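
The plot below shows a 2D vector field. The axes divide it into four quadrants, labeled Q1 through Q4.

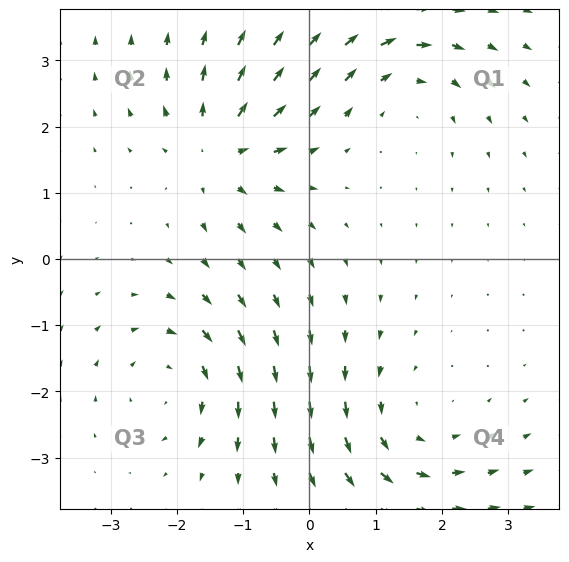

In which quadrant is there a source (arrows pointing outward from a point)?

The source sits at approximately (-1.4, 1.6), which lies in quadrant Q2. The divergence there is about +5, positive as expected for a source.

Q2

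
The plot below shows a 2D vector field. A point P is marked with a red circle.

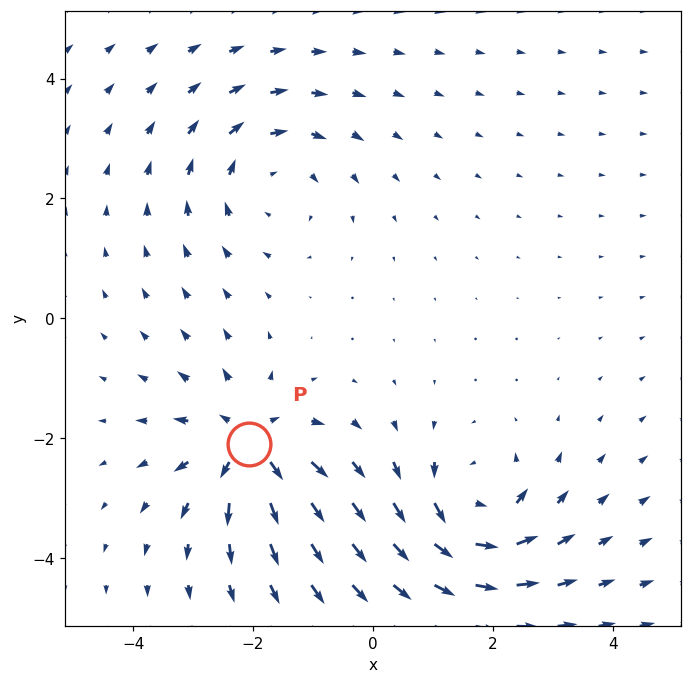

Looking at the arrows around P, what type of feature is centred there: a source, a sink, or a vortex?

source

At P (-2.1, -2.1) the arrows spread outward. Divergence about +4, curl ≈0 — positive divergence with near-zero curl is a source.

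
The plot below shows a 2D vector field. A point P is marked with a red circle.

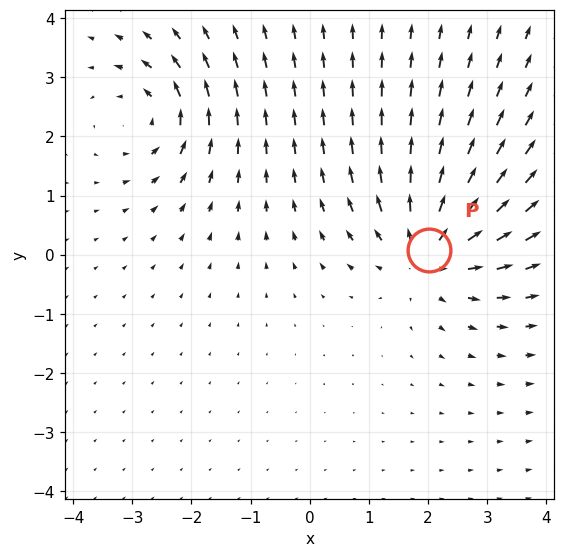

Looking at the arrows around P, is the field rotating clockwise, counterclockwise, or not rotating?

not rotating

Near P at (2.0, 0.1) the arrows show no circulation. The curl there is ≈0.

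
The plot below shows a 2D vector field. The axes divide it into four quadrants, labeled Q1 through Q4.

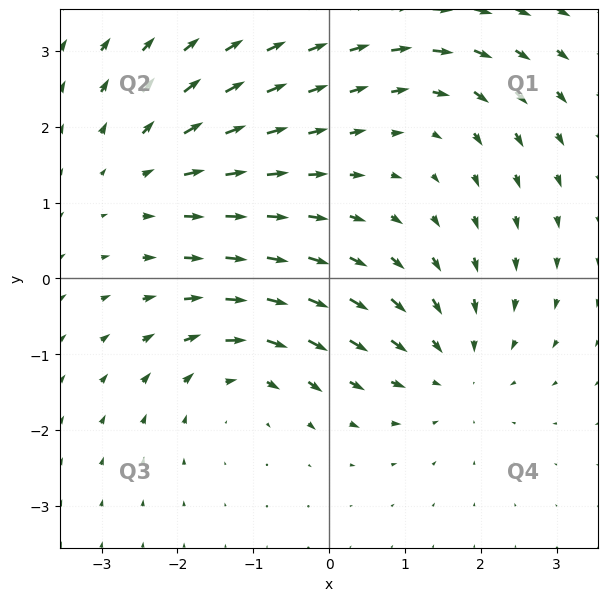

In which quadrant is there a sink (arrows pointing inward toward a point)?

Q4

The sink sits at approximately (1.6, -1.2), which lies in quadrant Q4. The divergence there is about -4, negative as expected for a sink.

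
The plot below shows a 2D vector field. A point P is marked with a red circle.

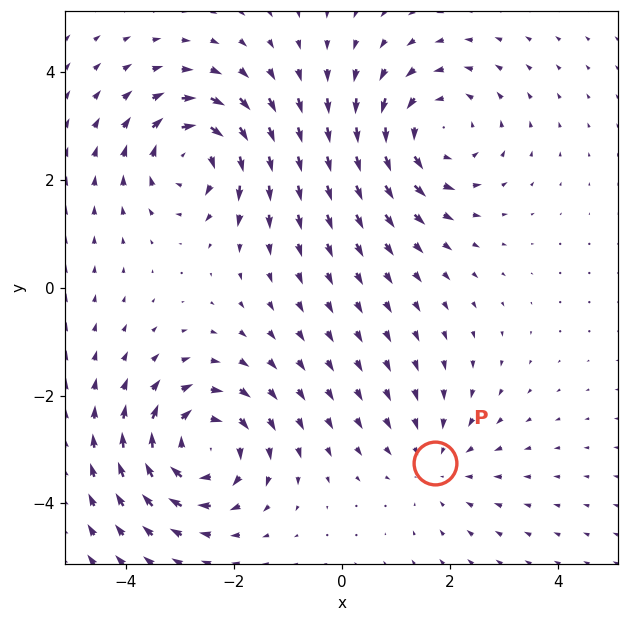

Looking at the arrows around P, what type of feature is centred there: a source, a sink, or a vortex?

At P (1.7, -3.2) the arrows converge inward. Divergence about -3, curl ≈0 — negative divergence with near-zero curl is a sink.

sink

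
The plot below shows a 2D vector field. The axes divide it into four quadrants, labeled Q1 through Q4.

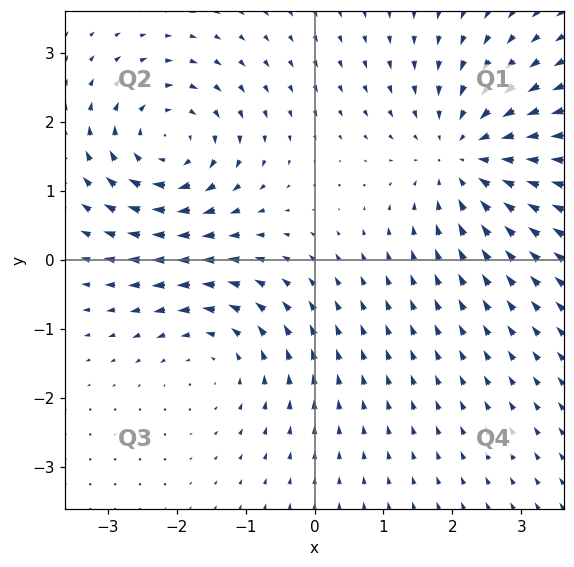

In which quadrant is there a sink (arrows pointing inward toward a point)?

Q1

The sink sits at approximately (2.2, 1.5), which lies in quadrant Q1. The divergence there is about -4, negative as expected for a sink.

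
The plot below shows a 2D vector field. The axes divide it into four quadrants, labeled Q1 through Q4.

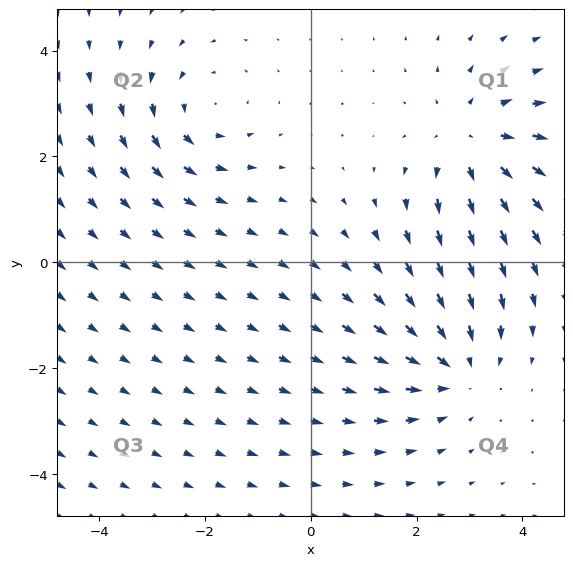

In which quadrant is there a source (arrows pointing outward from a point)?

Q1

The source sits at approximately (3.0, 2.3), which lies in quadrant Q1. The divergence there is about +4, positive as expected for a source.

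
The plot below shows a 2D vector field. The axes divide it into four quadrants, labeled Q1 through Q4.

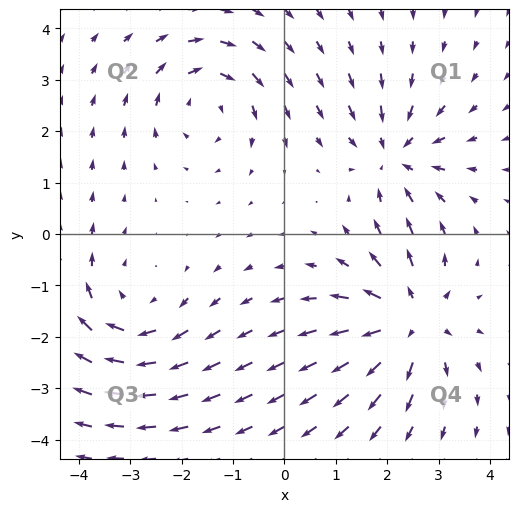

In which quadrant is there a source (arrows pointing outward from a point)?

The source sits at approximately (2.4, -1.7), which lies in quadrant Q4. The divergence there is about +4, positive as expected for a source.

Q4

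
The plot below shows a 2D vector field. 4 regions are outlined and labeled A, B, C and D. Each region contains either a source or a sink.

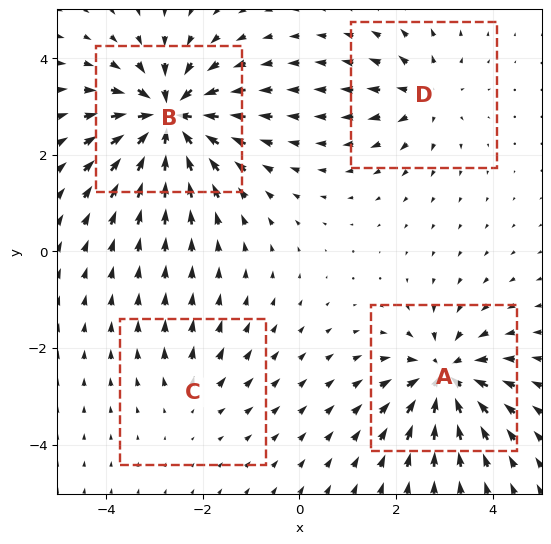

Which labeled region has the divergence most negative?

B

Divergence at each region's feature centre — A: about -7, B: about -9, C: about +2, D: about +4. Region B is most negative.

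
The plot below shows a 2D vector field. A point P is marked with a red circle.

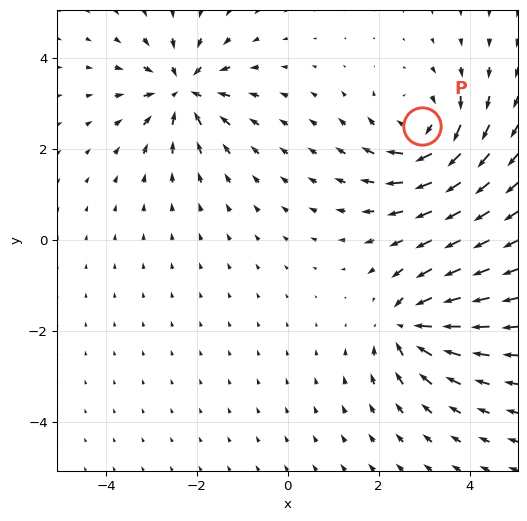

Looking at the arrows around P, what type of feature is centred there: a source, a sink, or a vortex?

vortex

At P (2.9, 2.5) the arrows circulate clockwise. Divergence ≈0, curl about -5 — near-zero divergence with nonzero curl is a vortex.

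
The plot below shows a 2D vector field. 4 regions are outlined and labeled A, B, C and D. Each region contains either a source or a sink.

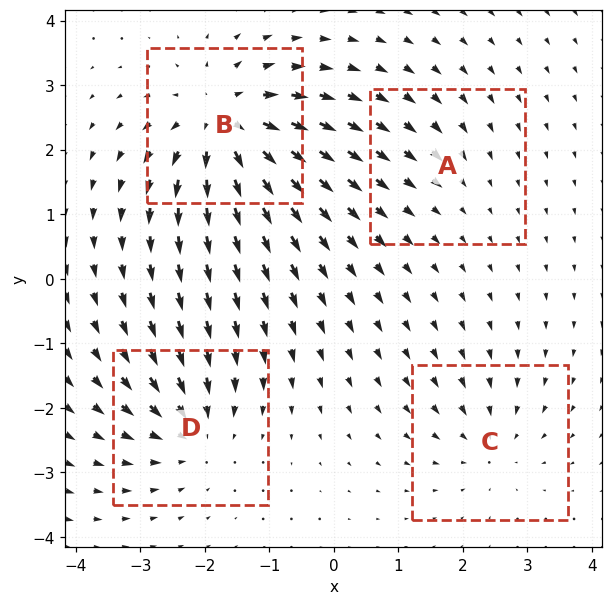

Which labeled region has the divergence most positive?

Divergence at each region's feature centre — A: about -2, B: about +8, C: about -4, D: about -5. Region B is most positive.

B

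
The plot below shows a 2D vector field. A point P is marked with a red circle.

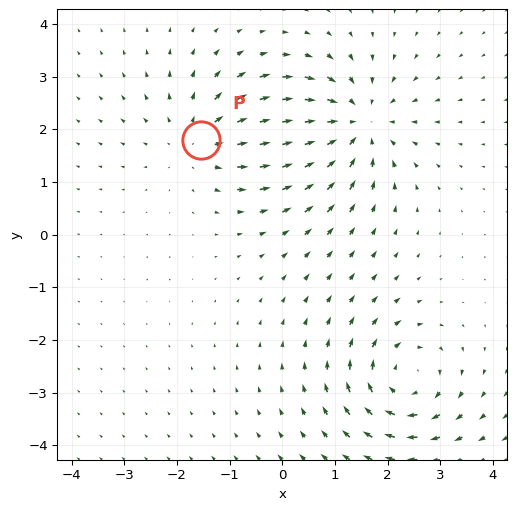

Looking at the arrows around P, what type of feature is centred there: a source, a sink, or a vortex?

source

At P (-1.5, 1.8) the arrows spread outward. Divergence about +3, curl ≈0 — positive divergence with near-zero curl is a source.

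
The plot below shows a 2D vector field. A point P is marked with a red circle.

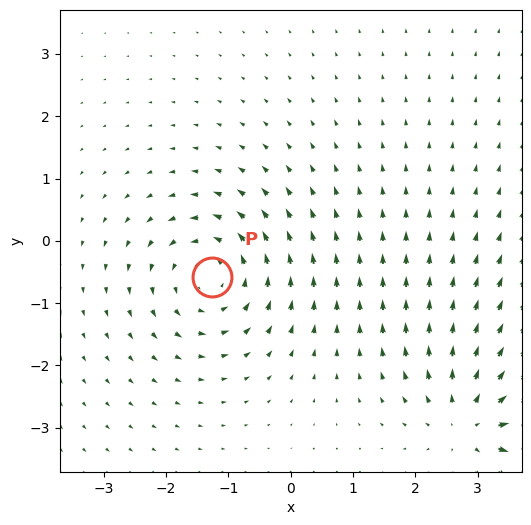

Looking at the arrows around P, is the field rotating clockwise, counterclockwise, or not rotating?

Near P at (-1.3, -0.6) the arrows circulate counterclockwise. The curl (z-component) there is about +4; positive curl means counterclockwise rotation.

counterclockwise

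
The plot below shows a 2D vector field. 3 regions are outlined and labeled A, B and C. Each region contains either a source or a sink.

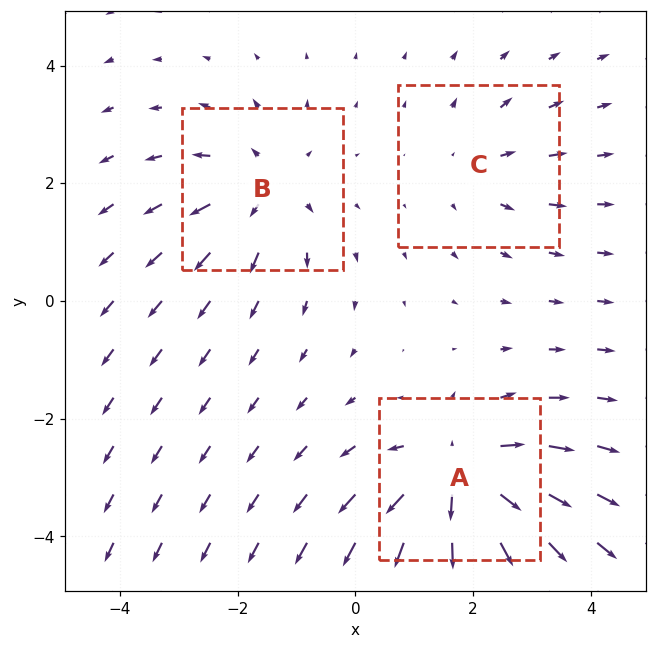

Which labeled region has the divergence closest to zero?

C

Divergence at each region's feature centre — A: about +5, B: about +3, C: about +2. Region C is closest to zero.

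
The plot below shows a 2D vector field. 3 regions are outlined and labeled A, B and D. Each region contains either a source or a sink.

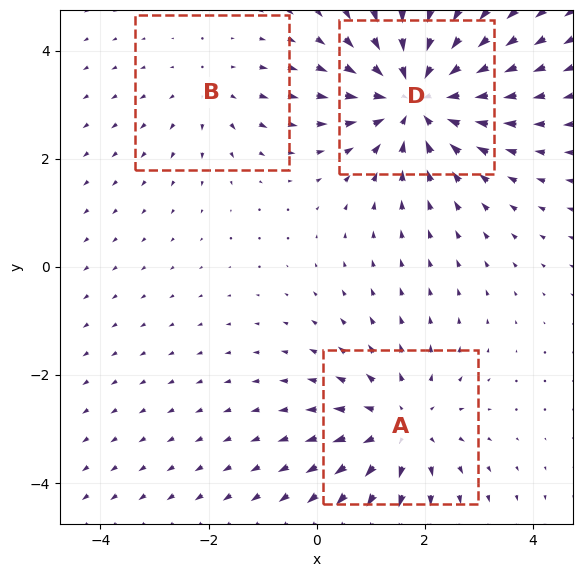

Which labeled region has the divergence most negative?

D

Divergence at each region's feature centre — A: about +3, B: about +2, D: about -4. Region D is most negative.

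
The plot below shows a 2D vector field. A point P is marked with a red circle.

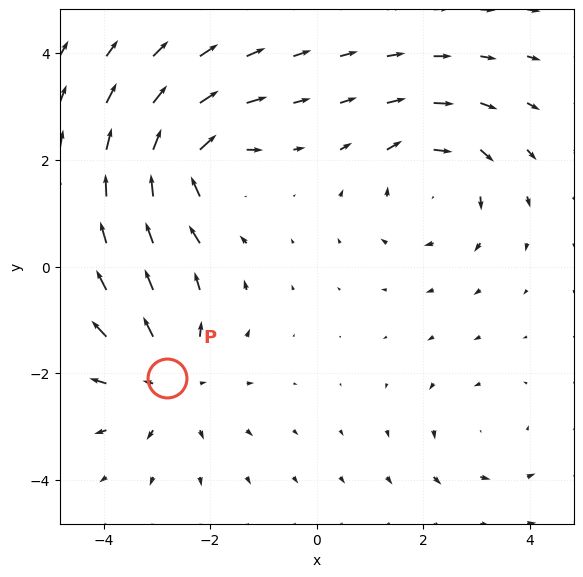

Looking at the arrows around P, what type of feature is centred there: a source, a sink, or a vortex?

source

At P (-2.8, -2.1) the arrows spread outward. Divergence about +4, curl ≈0 — positive divergence with near-zero curl is a source.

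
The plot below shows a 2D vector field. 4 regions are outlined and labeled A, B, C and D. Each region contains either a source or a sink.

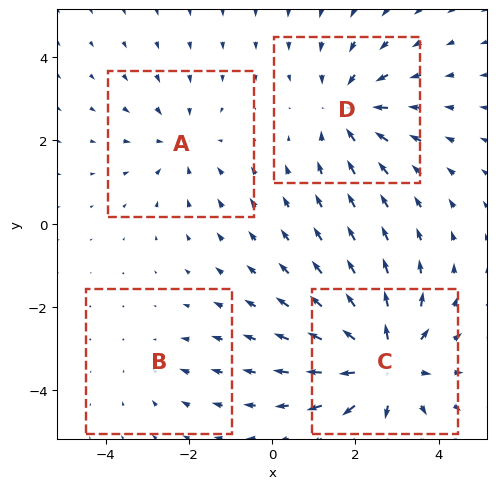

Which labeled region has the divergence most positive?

C

Divergence at each region's feature centre — A: about -3, B: about -2, C: about +6, D: about -4. Region C is most positive.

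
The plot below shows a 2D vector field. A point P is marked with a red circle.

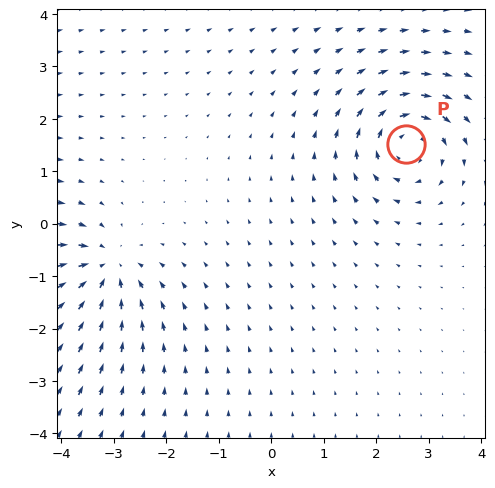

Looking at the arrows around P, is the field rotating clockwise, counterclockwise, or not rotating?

Near P at (2.6, 1.5) the arrows circulate clockwise. The curl (z-component) there is about -6; negative curl means clockwise rotation.

clockwise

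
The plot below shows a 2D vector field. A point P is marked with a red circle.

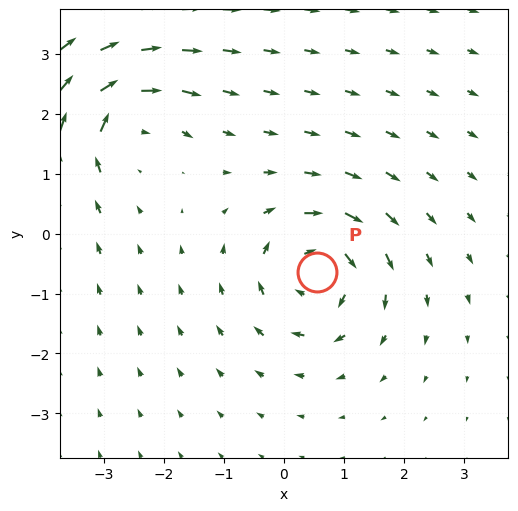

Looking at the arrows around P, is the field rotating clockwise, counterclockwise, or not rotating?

clockwise

Near P at (0.6, -0.6) the arrows circulate clockwise. The curl (z-component) there is about -6; negative curl means clockwise rotation.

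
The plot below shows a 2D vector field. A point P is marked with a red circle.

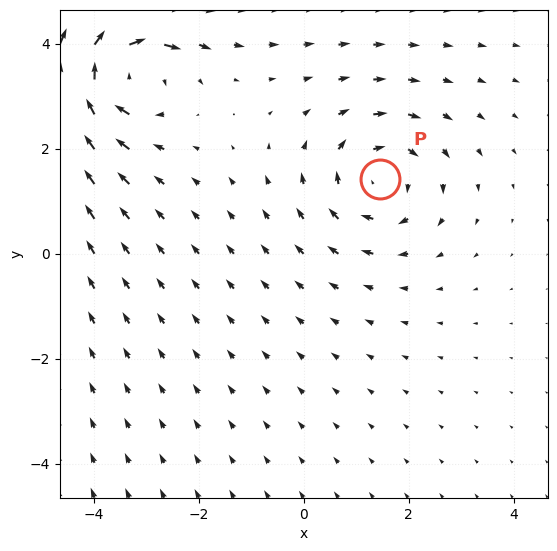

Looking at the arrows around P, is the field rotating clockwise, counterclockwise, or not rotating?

Near P at (1.4, 1.4) the arrows circulate clockwise. The curl (z-component) there is about -3; negative curl means clockwise rotation.

clockwise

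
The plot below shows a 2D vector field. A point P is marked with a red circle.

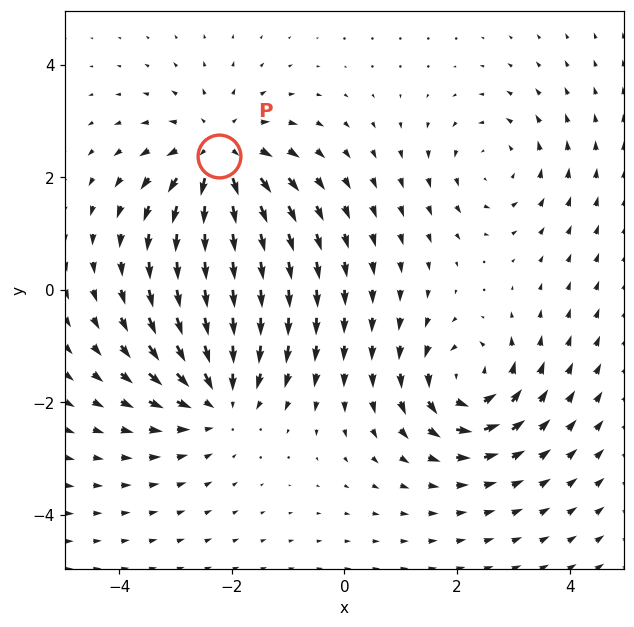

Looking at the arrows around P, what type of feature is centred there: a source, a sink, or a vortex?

source

At P (-2.2, 2.4) the arrows spread outward. Divergence about +5, curl ≈0 — positive divergence with near-zero curl is a source.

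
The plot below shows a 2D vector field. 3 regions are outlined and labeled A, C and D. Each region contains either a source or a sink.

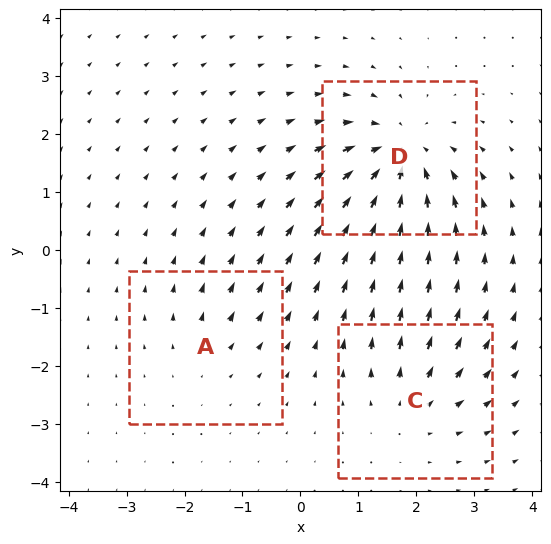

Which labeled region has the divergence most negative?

D

Divergence at each region's feature centre — A: about +2, C: about +3, D: about -6. Region D is most negative.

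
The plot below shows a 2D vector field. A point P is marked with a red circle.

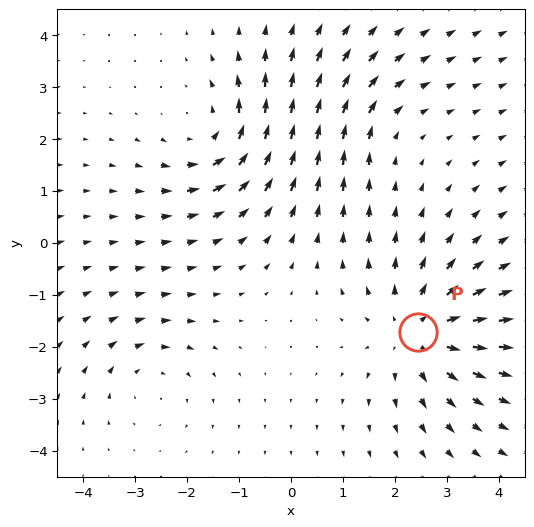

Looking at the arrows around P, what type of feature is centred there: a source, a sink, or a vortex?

source

At P (2.4, -1.7) the arrows spread outward. Divergence about +4, curl ≈0 — positive divergence with near-zero curl is a source.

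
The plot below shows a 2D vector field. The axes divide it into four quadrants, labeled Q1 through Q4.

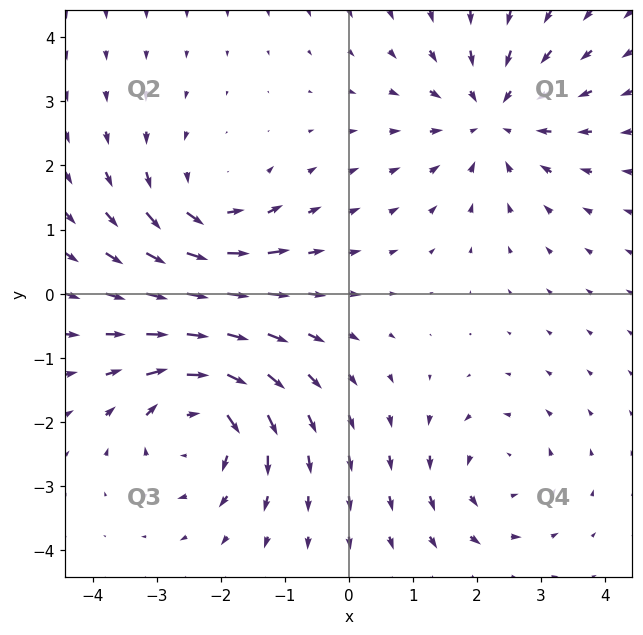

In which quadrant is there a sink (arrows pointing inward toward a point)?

The sink sits at approximately (2.3, 2.8), which lies in quadrant Q1. The divergence there is about -4, negative as expected for a sink.

Q1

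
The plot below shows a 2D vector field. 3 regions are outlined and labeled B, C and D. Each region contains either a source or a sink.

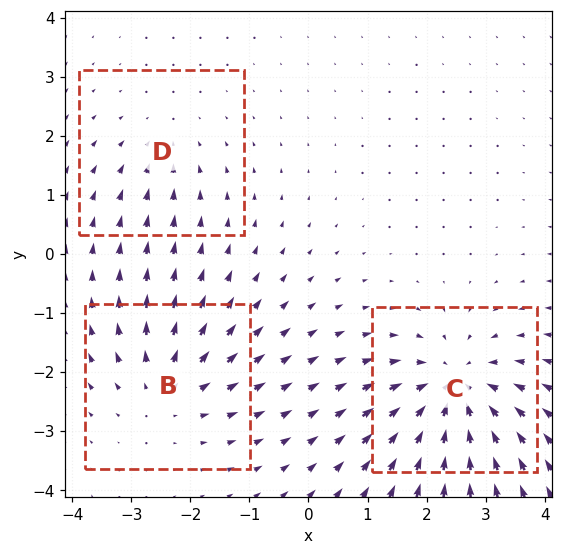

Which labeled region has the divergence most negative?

C

Divergence at each region's feature centre — B: about +3, C: about -5, D: about -2. Region C is most negative.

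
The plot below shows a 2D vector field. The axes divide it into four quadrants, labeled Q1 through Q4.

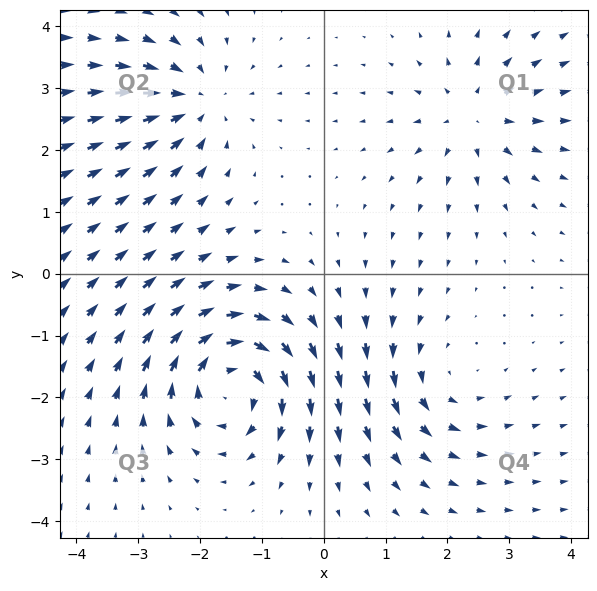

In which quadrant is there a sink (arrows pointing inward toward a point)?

The sink sits at approximately (-2.1, 2.8), which lies in quadrant Q2. The divergence there is about -4, negative as expected for a sink.

Q2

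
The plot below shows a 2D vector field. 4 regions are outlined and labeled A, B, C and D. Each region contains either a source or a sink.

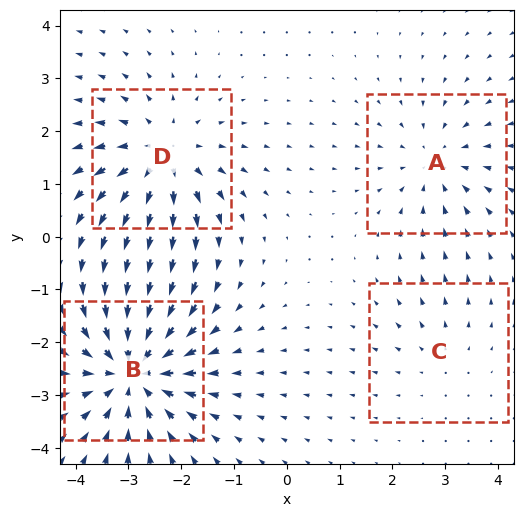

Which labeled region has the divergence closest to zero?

C

Divergence at each region's feature centre — A: about -3, B: about -6, C: about +2, D: about +5. Region C is closest to zero.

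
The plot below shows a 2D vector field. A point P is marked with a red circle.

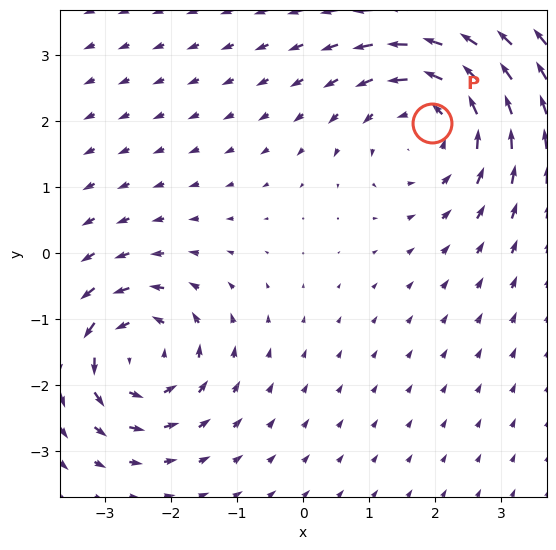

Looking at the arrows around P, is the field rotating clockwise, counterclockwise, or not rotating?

counterclockwise

Near P at (1.9, 2.0) the arrows circulate counterclockwise. The curl (z-component) there is about +3; positive curl means counterclockwise rotation.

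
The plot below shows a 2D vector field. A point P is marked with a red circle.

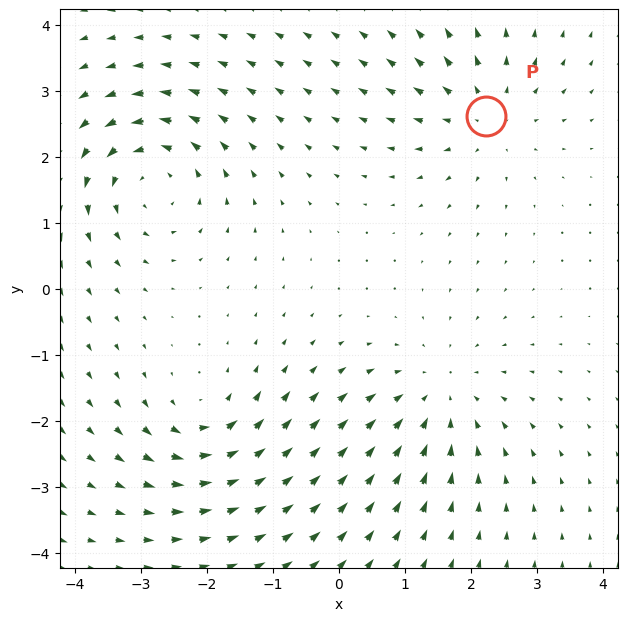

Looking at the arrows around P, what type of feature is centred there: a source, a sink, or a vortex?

source

At P (2.2, 2.6) the arrows spread outward. Divergence about +4, curl ≈0 — positive divergence with near-zero curl is a source.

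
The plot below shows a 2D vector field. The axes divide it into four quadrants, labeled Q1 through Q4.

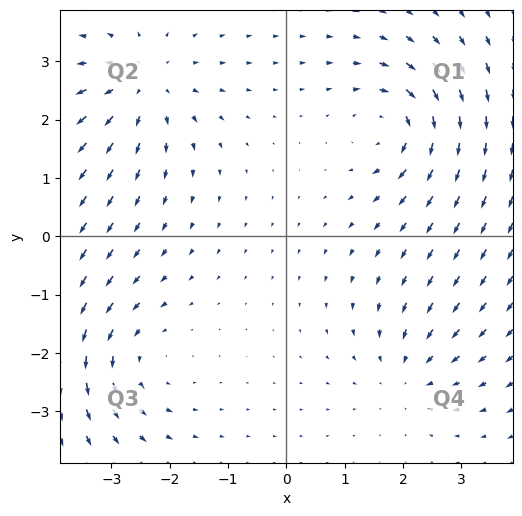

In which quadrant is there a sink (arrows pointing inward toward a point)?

The sink sits at approximately (2.1, -2.3), which lies in quadrant Q4. The divergence there is about -3, negative as expected for a sink.

Q4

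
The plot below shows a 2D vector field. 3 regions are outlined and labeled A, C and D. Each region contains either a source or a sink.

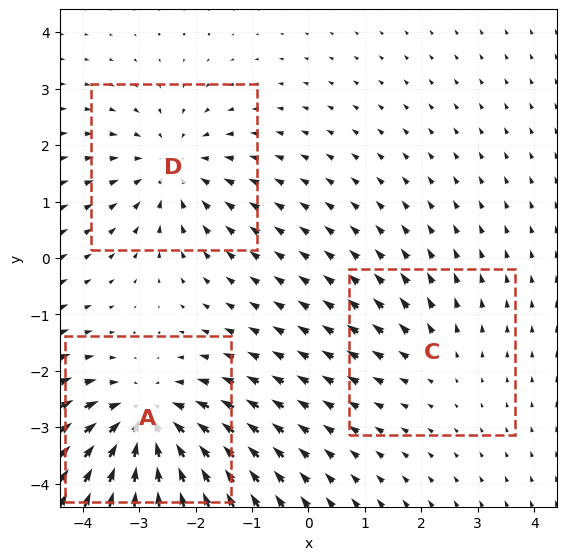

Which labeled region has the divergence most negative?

Divergence at each region's feature centre — A: about -5, C: about +2, D: about -3. Region A is most negative.

A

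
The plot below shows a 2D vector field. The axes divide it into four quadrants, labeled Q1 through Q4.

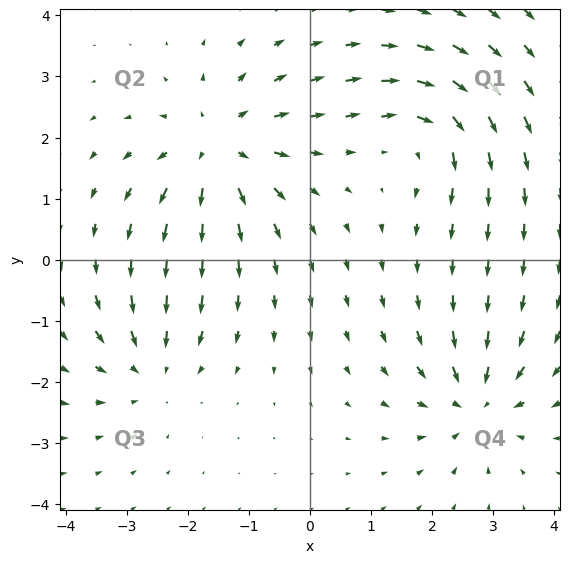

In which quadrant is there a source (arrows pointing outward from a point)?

Q2

The source sits at approximately (-1.5, 1.8), which lies in quadrant Q2. The divergence there is about +4, positive as expected for a source.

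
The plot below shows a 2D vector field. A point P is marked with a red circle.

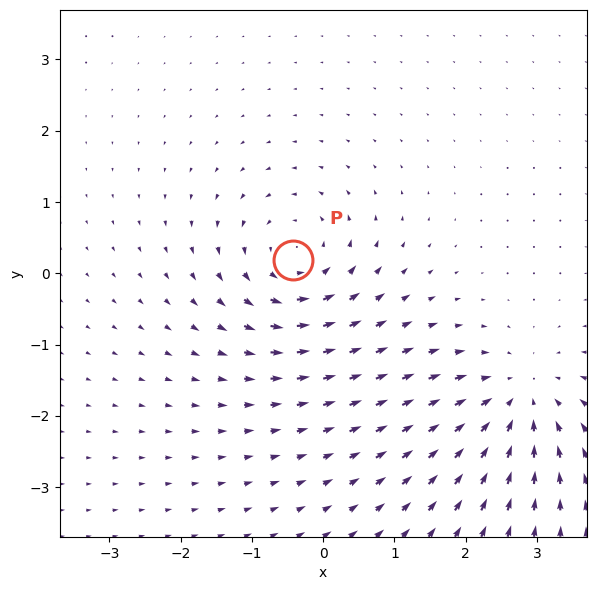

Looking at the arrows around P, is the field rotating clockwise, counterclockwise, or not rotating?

Near P at (-0.4, 0.2) the arrows circulate counterclockwise. The curl (z-component) there is about +5; positive curl means counterclockwise rotation.

counterclockwise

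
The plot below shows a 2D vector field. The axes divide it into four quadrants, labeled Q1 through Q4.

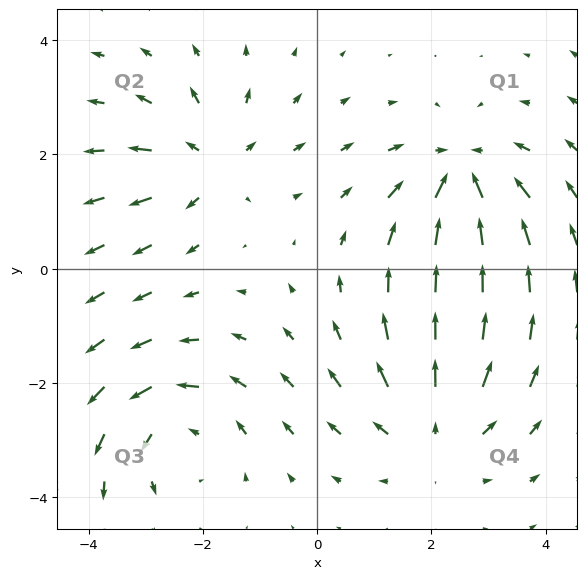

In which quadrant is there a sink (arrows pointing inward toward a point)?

The sink sits at approximately (2.5, 1.7), which lies in quadrant Q1. The divergence there is about -5, negative as expected for a sink.

Q1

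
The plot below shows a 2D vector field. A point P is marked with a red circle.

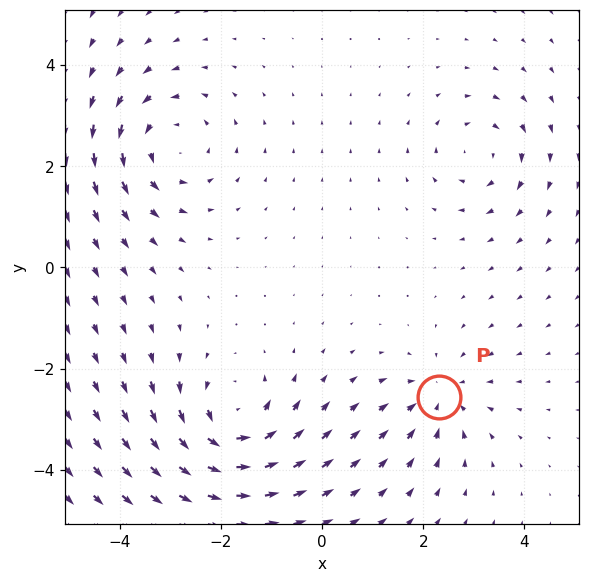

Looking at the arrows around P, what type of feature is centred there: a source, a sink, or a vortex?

sink

At P (2.3, -2.6) the arrows converge inward. Divergence about -4, curl ≈0 — negative divergence with near-zero curl is a sink.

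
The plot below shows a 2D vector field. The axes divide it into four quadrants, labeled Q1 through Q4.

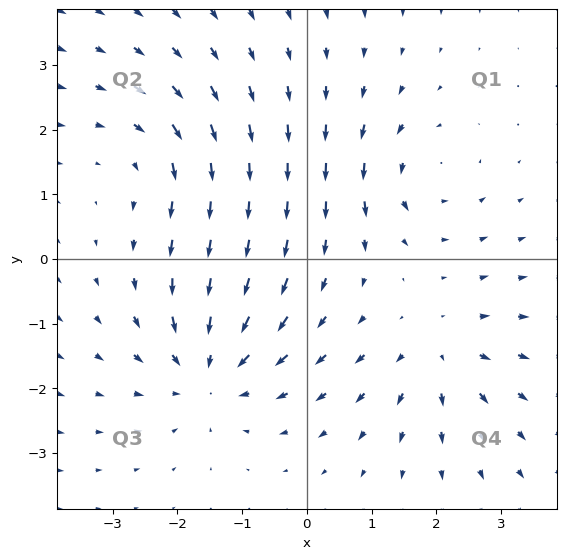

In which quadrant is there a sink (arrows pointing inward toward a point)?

The sink sits at approximately (-1.5, -1.7), which lies in quadrant Q3. The divergence there is about -5, negative as expected for a sink.

Q3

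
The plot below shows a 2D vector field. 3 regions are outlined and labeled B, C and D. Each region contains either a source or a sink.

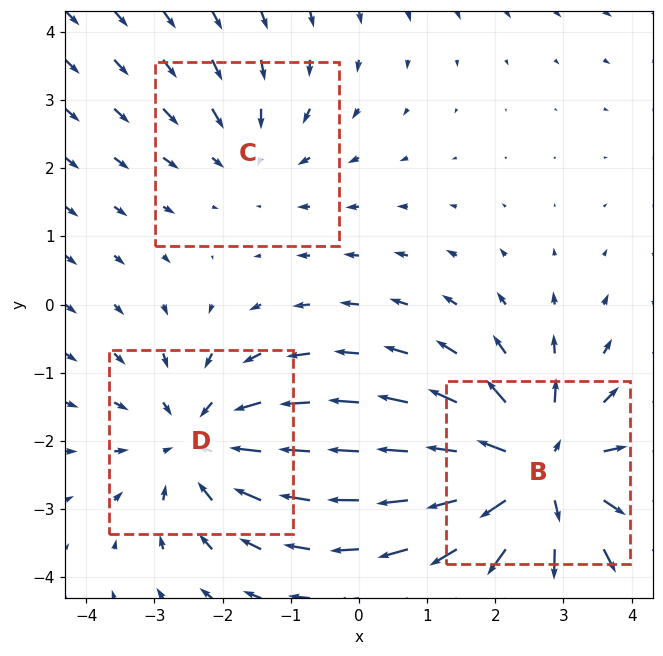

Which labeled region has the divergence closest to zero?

Divergence at each region's feature centre — B: about +4, C: about -2, D: about -3. Region C is closest to zero.

C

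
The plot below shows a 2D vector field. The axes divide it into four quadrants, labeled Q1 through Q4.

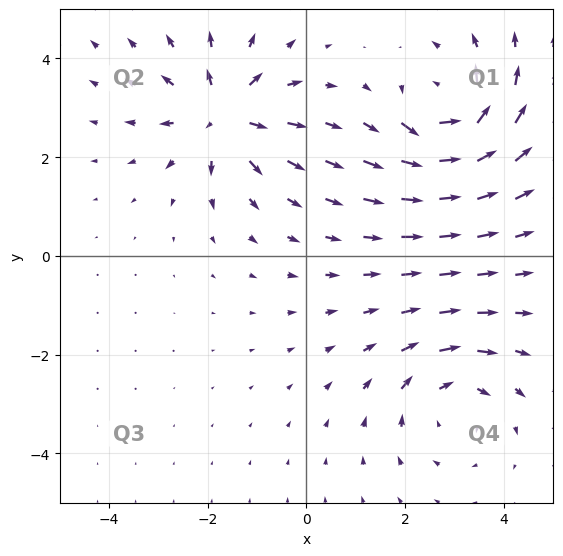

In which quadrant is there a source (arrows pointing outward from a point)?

Q2

The source sits at approximately (-1.7, 2.9), which lies in quadrant Q2. The divergence there is about +6, positive as expected for a source.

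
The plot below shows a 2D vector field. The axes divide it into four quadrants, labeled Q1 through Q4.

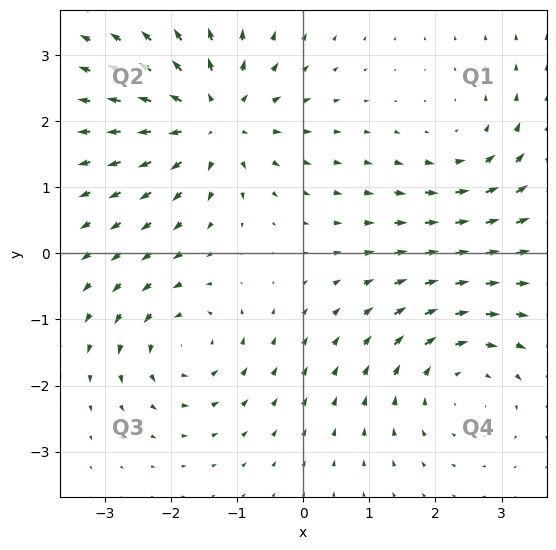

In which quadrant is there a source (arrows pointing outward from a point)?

Q2

The source sits at approximately (-1.4, 2.0), which lies in quadrant Q2. The divergence there is about +5, positive as expected for a source.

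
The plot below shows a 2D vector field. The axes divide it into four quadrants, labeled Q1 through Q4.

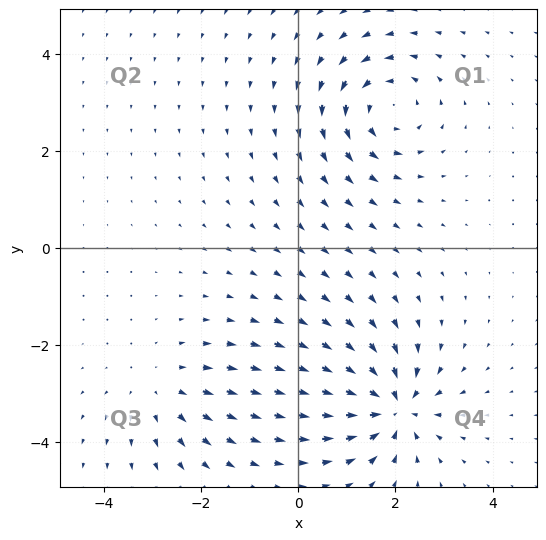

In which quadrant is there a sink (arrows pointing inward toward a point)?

Q4

The sink sits at approximately (2.0, -3.3), which lies in quadrant Q4. The divergence there is about -6, negative as expected for a sink.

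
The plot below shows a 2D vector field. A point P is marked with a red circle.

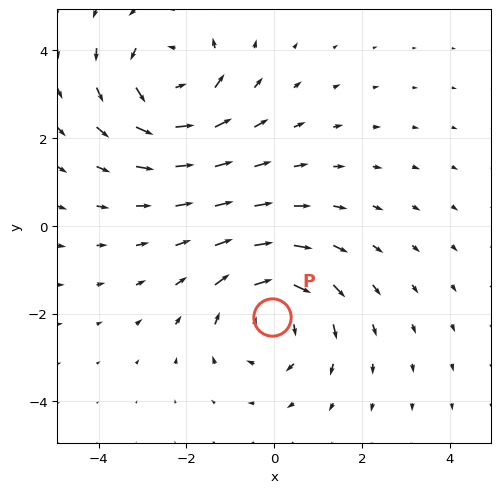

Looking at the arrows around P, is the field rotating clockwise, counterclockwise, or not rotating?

clockwise

Near P at (-0.0, -2.1) the arrows circulate clockwise. The curl (z-component) there is about -4; negative curl means clockwise rotation.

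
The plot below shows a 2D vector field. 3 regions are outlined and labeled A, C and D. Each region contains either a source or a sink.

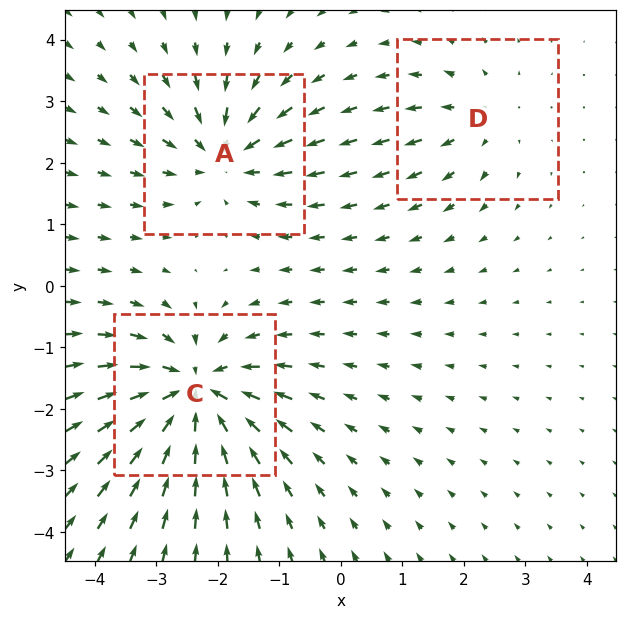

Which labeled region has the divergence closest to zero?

D

Divergence at each region's feature centre — A: about -4, C: about -6, D: about +2. Region D is closest to zero.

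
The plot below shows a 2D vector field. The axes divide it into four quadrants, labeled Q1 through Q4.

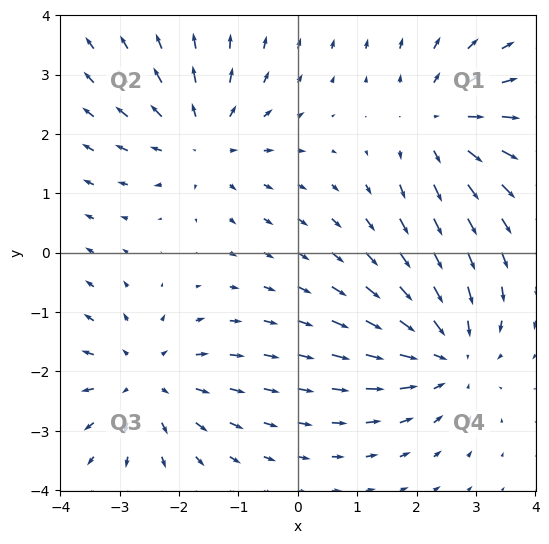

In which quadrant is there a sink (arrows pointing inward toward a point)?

The sink sits at approximately (2.5, -1.7), which lies in quadrant Q4. The divergence there is about -4, negative as expected for a sink.

Q4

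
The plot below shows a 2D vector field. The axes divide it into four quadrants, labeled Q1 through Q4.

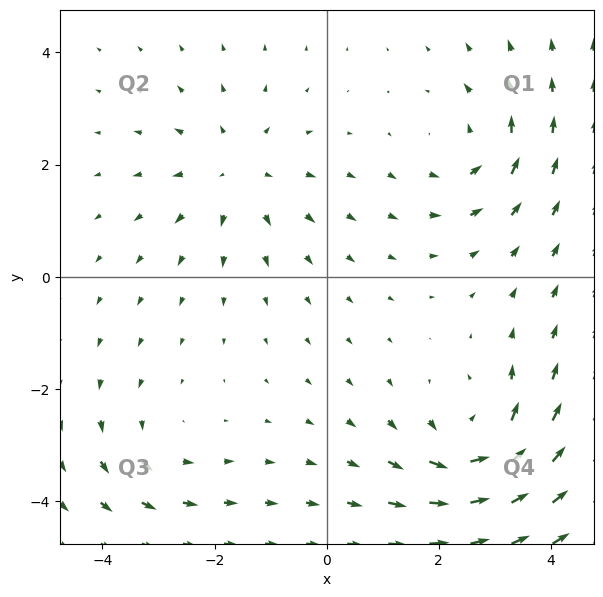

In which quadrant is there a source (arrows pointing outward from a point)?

The source sits at approximately (-1.6, 1.9), which lies in quadrant Q2. The divergence there is about +3, positive as expected for a source.

Q2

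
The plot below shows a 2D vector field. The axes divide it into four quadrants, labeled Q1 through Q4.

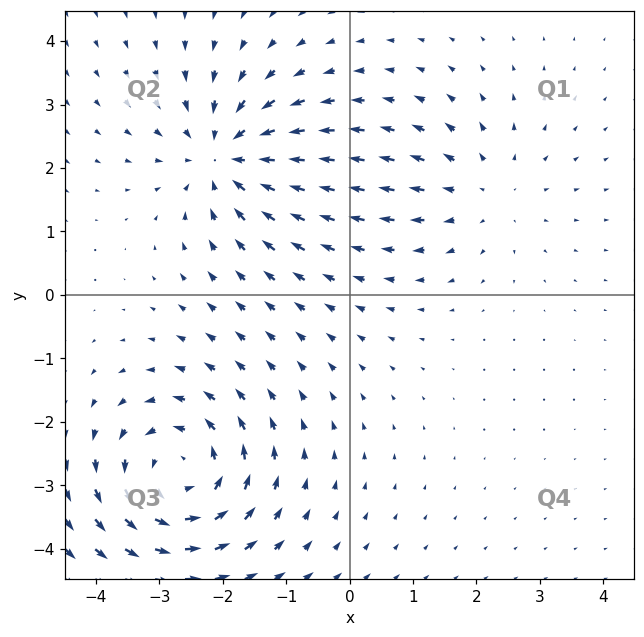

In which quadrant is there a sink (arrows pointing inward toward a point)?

Q2

The sink sits at approximately (-1.9, 2.2), which lies in quadrant Q2. The divergence there is about -4, negative as expected for a sink.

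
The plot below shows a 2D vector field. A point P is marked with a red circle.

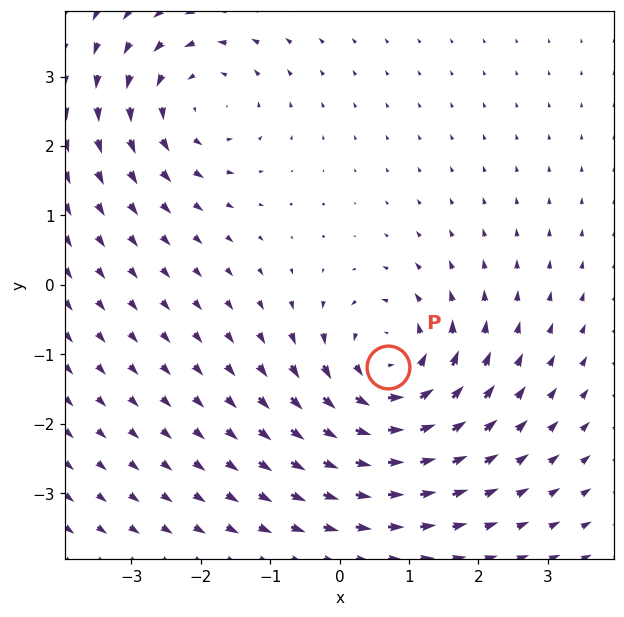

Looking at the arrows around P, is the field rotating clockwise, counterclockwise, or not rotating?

Near P at (0.7, -1.2) the arrows circulate counterclockwise. The curl (z-component) there is about +5; positive curl means counterclockwise rotation.

counterclockwise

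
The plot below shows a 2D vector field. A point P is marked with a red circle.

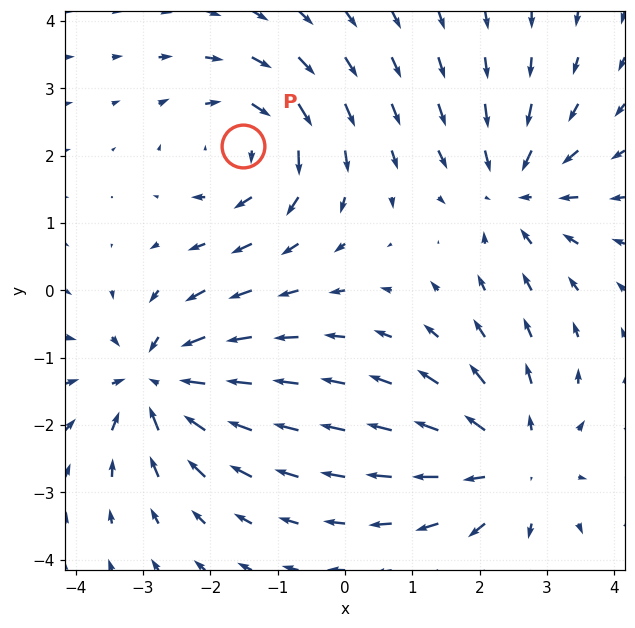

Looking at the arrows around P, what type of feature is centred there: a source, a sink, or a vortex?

At P (-1.5, 2.1) the arrows circulate clockwise. Divergence ≈0, curl about -4 — near-zero divergence with nonzero curl is a vortex.

vortex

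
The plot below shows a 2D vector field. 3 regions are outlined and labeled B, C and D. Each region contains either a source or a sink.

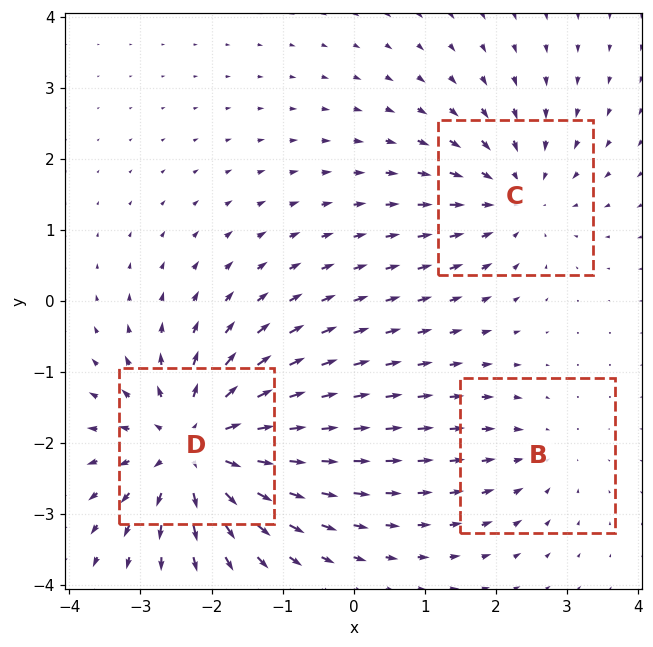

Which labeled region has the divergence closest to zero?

Divergence at each region's feature centre — B: about -2, C: about -3, D: about +5. Region B is closest to zero.

B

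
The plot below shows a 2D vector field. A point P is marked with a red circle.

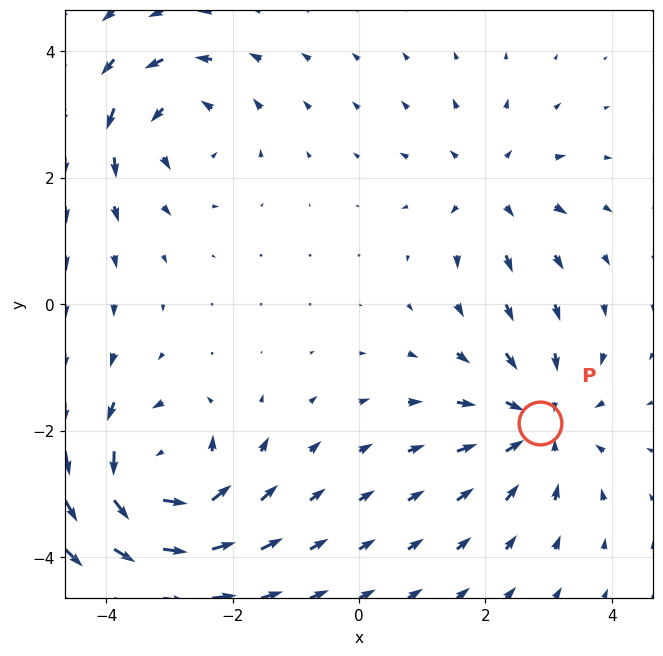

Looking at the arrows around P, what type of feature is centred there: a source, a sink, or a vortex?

At P (2.9, -1.9) the arrows converge inward. Divergence about -4, curl ≈0 — negative divergence with near-zero curl is a sink.

sink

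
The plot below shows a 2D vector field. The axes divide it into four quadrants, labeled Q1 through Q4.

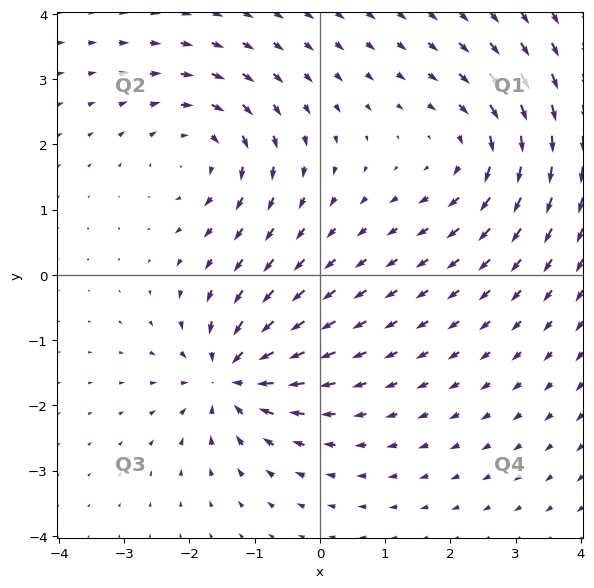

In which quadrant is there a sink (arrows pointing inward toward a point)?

The sink sits at approximately (-1.4, -1.6), which lies in quadrant Q3. The divergence there is about -6, negative as expected for a sink.

Q3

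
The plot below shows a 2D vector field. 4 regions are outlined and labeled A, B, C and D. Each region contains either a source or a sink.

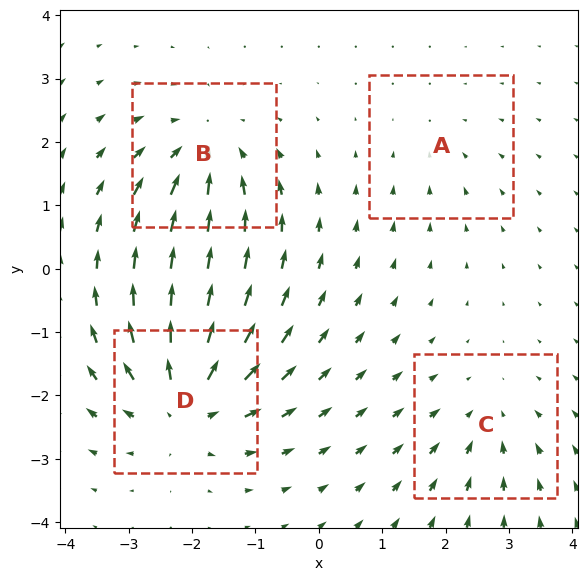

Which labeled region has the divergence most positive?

D

Divergence at each region's feature centre — A: about -2, B: about -5, C: about -3, D: about +7. Region D is most positive.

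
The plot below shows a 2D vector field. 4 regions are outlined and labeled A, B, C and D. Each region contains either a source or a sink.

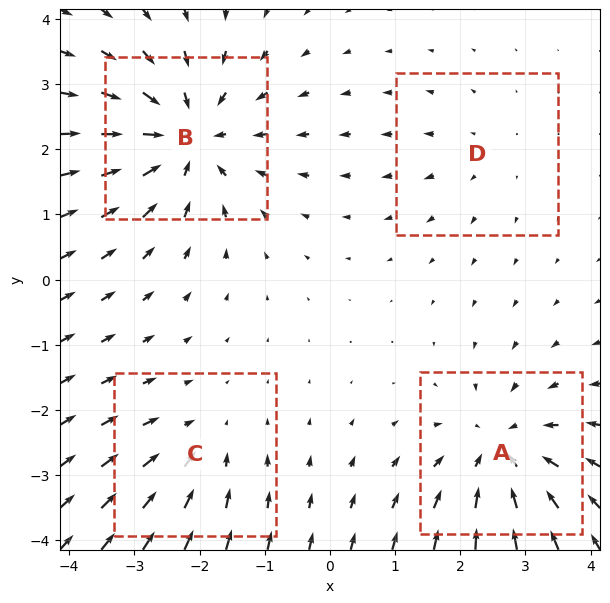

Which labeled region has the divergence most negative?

B

Divergence at each region's feature centre — A: about -5, B: about -6, C: about -3, D: about +2. Region B is most negative.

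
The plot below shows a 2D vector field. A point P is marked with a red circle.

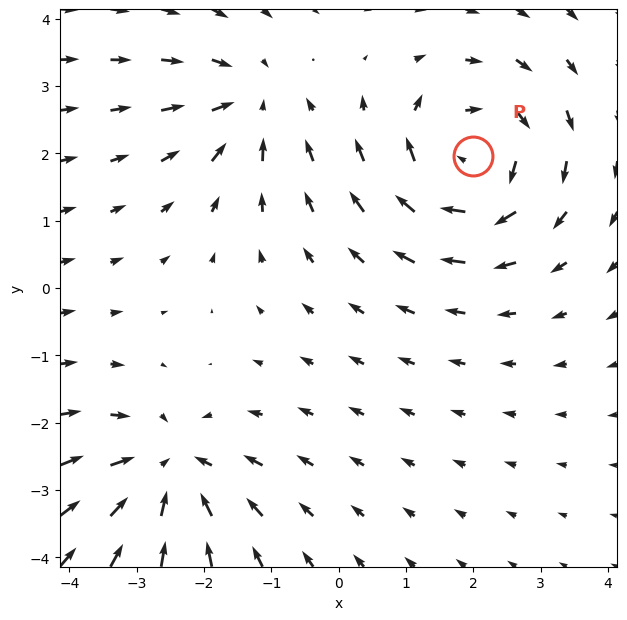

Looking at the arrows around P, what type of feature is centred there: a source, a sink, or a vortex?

At P (2.0, 2.0) the arrows circulate clockwise. Divergence ≈0, curl about -5 — near-zero divergence with nonzero curl is a vortex.

vortex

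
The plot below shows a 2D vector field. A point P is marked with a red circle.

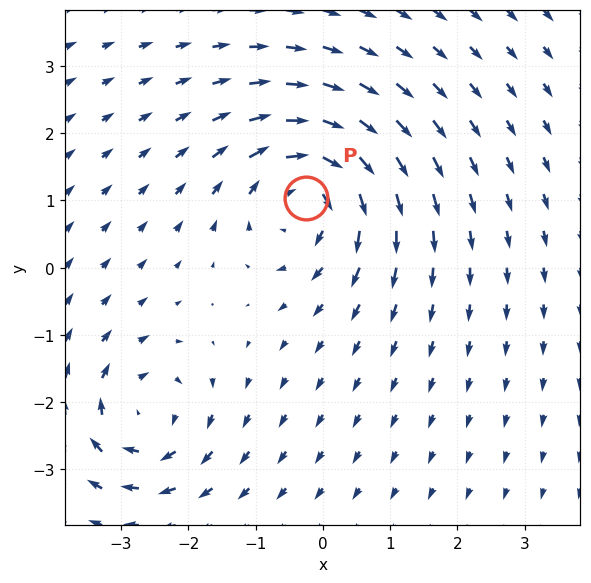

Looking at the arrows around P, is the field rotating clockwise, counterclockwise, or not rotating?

clockwise

Near P at (-0.3, 1.0) the arrows circulate clockwise. The curl (z-component) there is about -4; negative curl means clockwise rotation.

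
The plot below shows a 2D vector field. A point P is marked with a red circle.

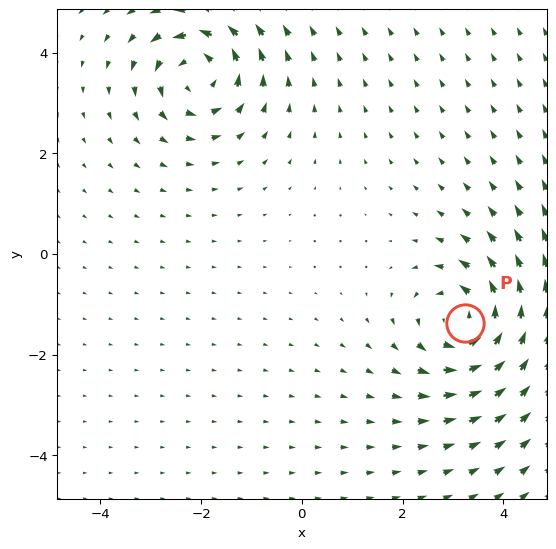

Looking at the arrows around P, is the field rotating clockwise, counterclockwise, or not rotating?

counterclockwise

Near P at (3.2, -1.4) the arrows circulate counterclockwise. The curl (z-component) there is about +4; positive curl means counterclockwise rotation.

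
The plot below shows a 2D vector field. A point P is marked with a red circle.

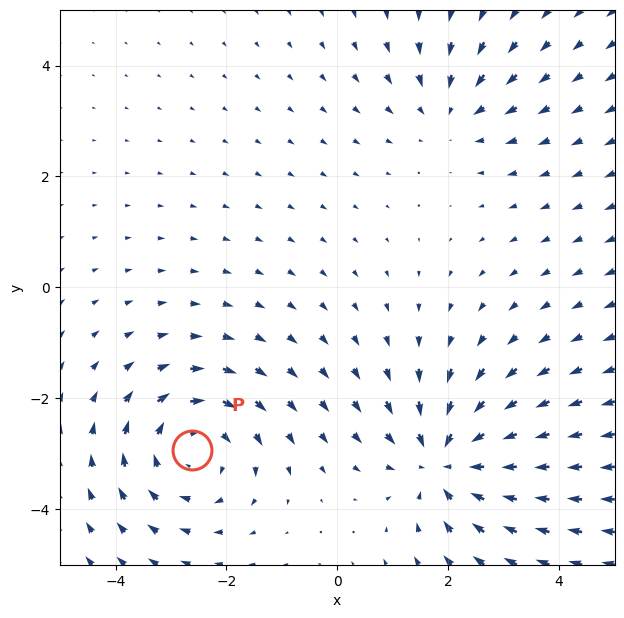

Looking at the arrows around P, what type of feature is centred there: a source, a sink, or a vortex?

vortex

At P (-2.6, -2.9) the arrows circulate clockwise. Divergence ≈0, curl about -4 — near-zero divergence with nonzero curl is a vortex.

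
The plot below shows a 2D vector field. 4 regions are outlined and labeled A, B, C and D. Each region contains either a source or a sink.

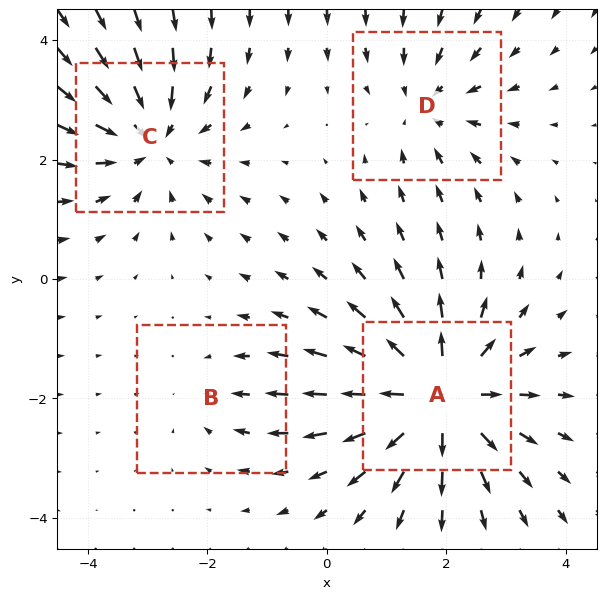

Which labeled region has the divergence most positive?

Divergence at each region's feature centre — A: about +6, B: about -2, C: about -4, D: about -3. Region A is most positive.

A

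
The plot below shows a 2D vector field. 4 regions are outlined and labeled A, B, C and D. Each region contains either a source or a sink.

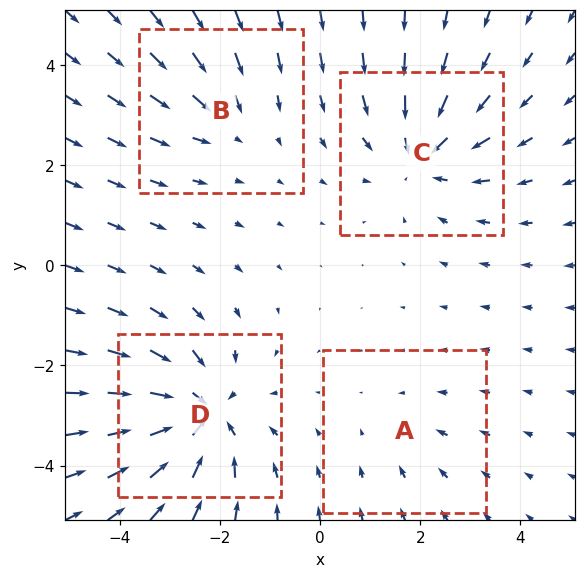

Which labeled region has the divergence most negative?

D

Divergence at each region's feature centre — A: about -2, B: about -3, C: about -4, D: about -6. Region D is most negative.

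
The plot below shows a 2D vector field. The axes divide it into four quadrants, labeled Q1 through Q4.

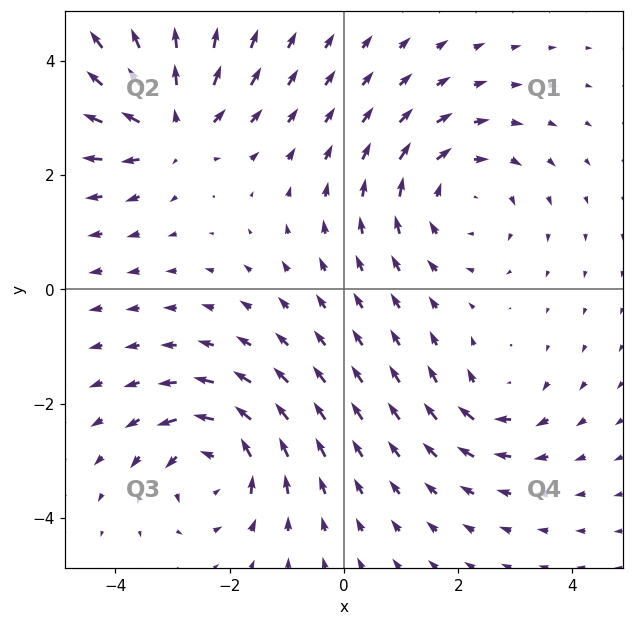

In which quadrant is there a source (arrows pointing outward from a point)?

The source sits at approximately (-3.0, 2.8), which lies in quadrant Q2. The divergence there is about +6, positive as expected for a source.

Q2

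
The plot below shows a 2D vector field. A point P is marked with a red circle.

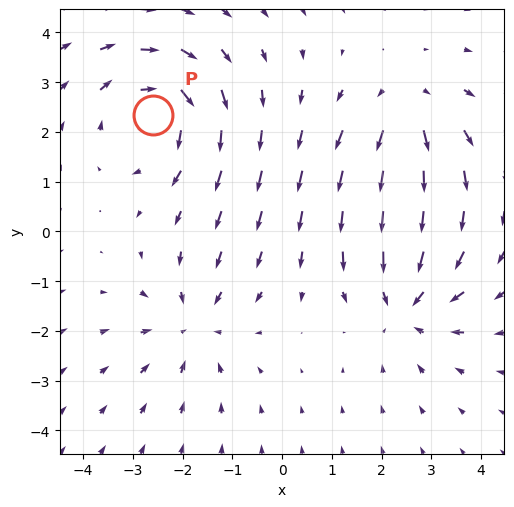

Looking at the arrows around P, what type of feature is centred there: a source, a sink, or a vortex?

vortex

At P (-2.6, 2.3) the arrows circulate clockwise. Divergence ≈0, curl about -4 — near-zero divergence with nonzero curl is a vortex.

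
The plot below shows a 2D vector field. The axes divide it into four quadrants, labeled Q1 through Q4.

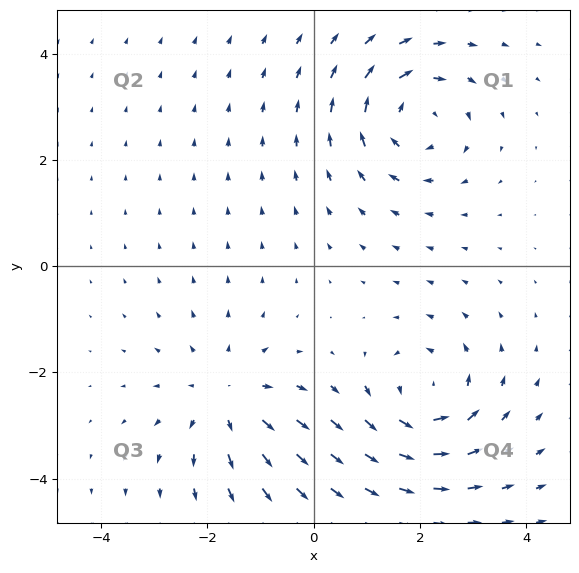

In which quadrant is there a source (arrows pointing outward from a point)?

The source sits at approximately (-1.6, -2.5), which lies in quadrant Q3. The divergence there is about +4, positive as expected for a source.

Q3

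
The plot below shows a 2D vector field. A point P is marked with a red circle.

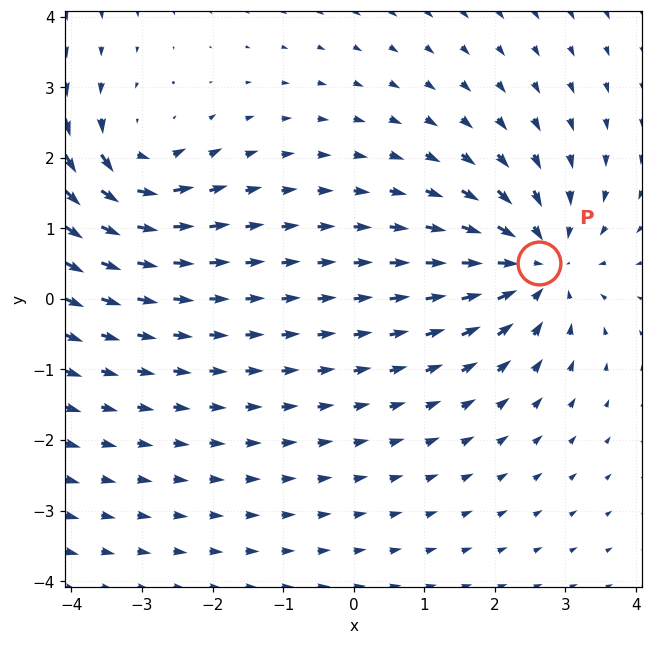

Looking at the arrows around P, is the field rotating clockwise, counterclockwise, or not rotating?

not rotating

Near P at (2.6, 0.5) the arrows show no circulation. The curl there is ≈0.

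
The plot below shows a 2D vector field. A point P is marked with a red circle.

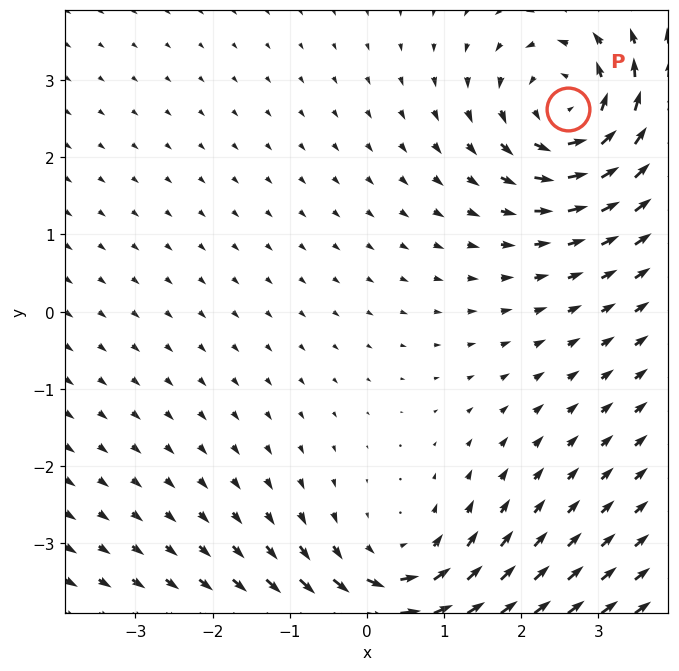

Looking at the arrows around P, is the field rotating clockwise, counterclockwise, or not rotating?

Near P at (2.6, 2.6) the arrows circulate counterclockwise. The curl (z-component) there is about +4; positive curl means counterclockwise rotation.

counterclockwise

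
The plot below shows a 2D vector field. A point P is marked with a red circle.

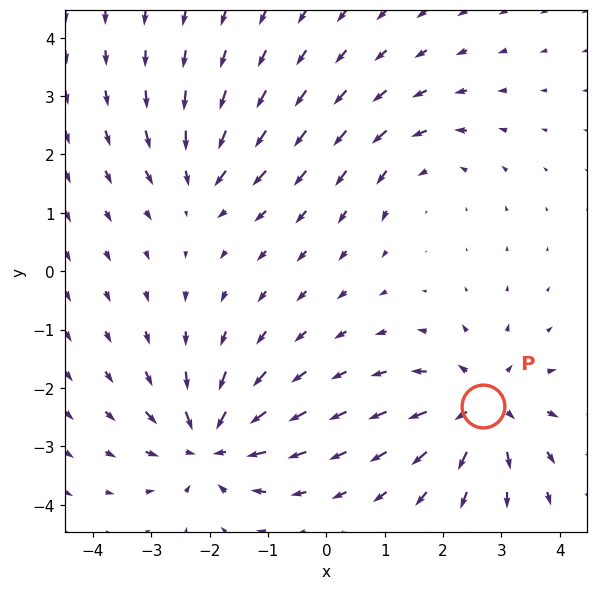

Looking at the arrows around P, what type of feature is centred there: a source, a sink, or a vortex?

At P (2.7, -2.3) the arrows spread outward. Divergence about +5, curl ≈0 — positive divergence with near-zero curl is a source.

source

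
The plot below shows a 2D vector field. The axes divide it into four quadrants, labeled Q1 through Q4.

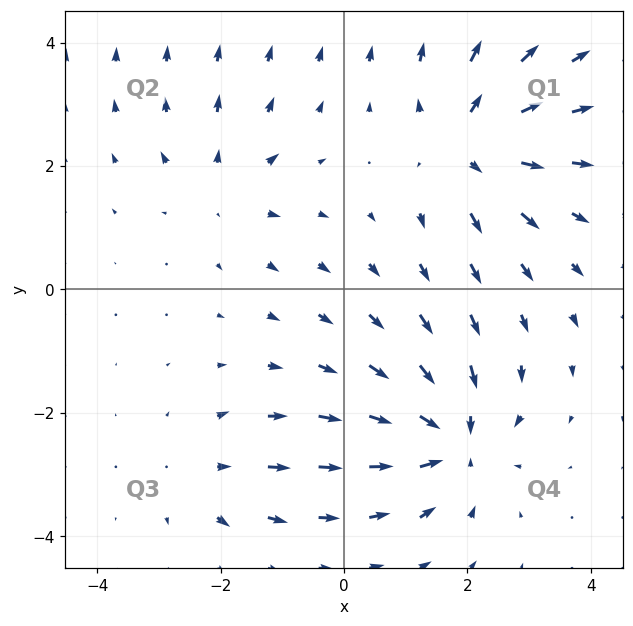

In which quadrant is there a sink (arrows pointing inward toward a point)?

The sink sits at approximately (1.8, -2.4), which lies in quadrant Q4. The divergence there is about -6, negative as expected for a sink.

Q4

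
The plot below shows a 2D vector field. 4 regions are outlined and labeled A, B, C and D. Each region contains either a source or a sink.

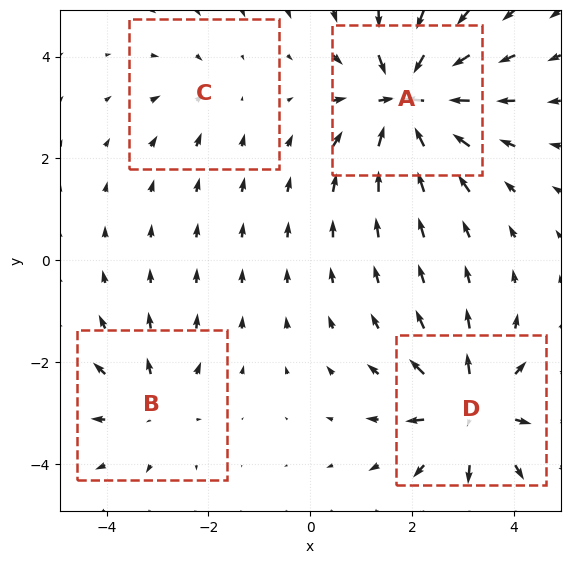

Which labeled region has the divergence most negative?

Divergence at each region's feature centre — A: about -8, B: about +4, C: about -3, D: about +7. Region A is most negative.

A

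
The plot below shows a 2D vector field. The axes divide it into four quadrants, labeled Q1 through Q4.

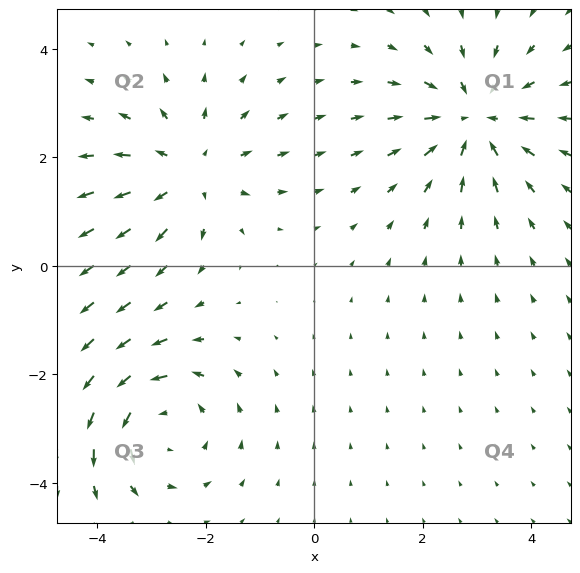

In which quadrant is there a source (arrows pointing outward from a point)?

Q2

The source sits at approximately (-2.3, 1.7), which lies in quadrant Q2. The divergence there is about +4, positive as expected for a source.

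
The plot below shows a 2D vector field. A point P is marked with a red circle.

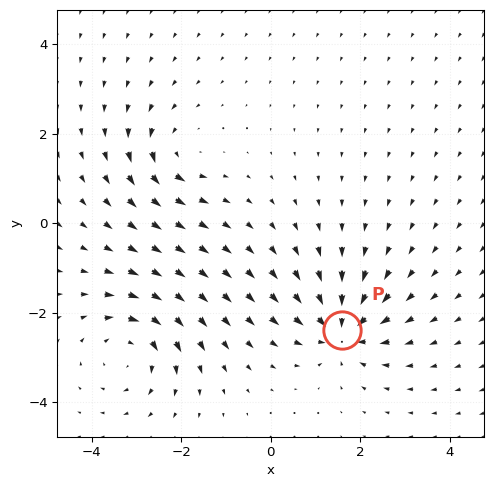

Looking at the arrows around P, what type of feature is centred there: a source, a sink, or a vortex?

sink

At P (1.6, -2.4) the arrows converge inward. Divergence about -5, curl ≈0 — negative divergence with near-zero curl is a sink.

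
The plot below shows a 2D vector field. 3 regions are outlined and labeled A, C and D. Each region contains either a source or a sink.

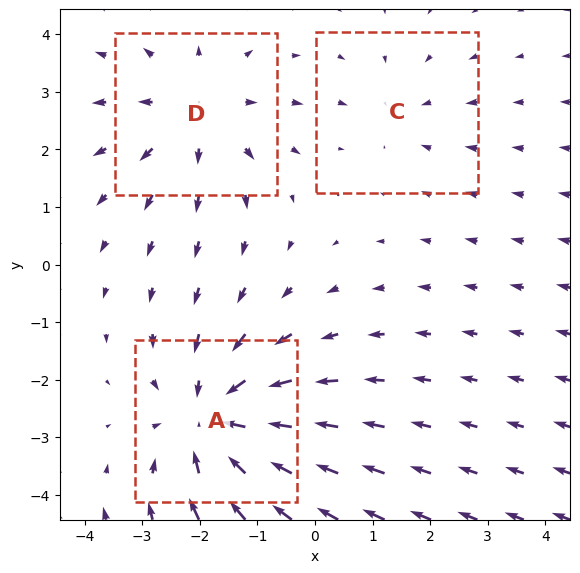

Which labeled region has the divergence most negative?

Divergence at each region's feature centre — A: about -4, C: about -2, D: about +3. Region A is most negative.

A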